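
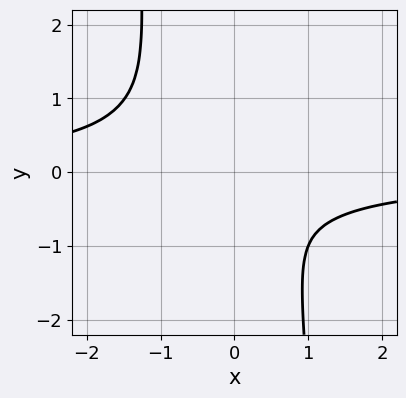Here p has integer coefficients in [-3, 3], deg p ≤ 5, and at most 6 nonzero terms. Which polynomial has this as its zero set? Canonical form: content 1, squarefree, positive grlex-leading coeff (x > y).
3*x^3*y + x^2*y + 3*x^2 + y^2

First, the degree is 4 — no degree-3 curve has this shape.
Finally, matching integer coefficients to the picture gives p.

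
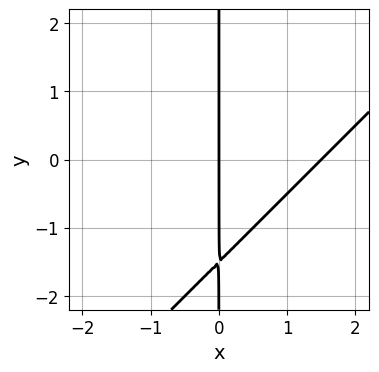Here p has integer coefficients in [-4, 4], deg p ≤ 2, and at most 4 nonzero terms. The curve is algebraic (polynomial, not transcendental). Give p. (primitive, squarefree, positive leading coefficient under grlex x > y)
2*x^2 - 2*x*y - 3*x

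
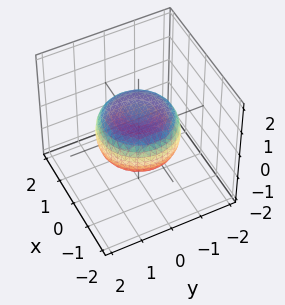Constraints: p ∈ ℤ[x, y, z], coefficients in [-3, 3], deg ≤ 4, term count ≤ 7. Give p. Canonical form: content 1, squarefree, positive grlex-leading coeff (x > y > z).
deg p = 4.
By symmetry, every cross-section ⟂ z is a circle, so x, y appear only via x² + y².
From the visible intercepts: a circular section at z = 0 has radius between 1 and 2.
Together with the visible shape, these determine p as stated.

x^4 + 2*x^2*y^2 + y^4 - x^2 - y^2 + 2*z^2 - 1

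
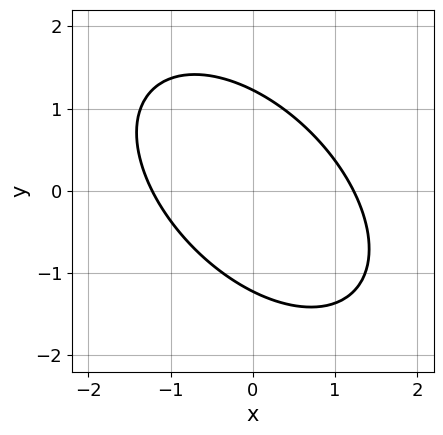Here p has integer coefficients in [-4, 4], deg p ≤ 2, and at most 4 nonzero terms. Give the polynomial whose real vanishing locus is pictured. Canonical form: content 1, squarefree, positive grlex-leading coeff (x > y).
1. Degree: the shape is more complex than any degree-1 curve, so deg p = 2.
2. Solving for integer coefficients yields p as stated.

2*x^2 + 2*x*y + 2*y^2 - 3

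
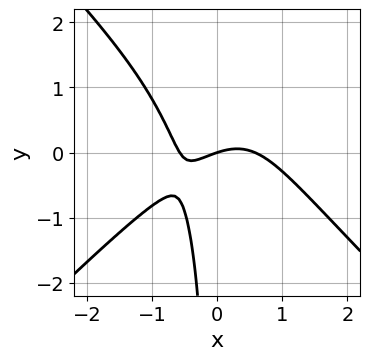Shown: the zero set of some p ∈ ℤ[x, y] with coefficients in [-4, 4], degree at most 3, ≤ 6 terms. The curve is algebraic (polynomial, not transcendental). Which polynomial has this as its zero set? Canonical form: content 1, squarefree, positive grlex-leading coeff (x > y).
3*x^3 - 3*x*y^2 + 3*x*y - x + 3*y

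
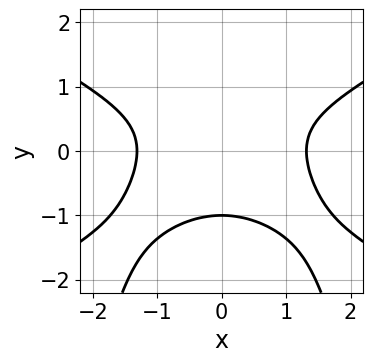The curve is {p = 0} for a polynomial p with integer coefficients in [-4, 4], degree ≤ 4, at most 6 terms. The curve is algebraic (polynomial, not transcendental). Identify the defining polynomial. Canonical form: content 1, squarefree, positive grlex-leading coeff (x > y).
x^4 - 3*x^2*y^2 - 3*y^3 - 3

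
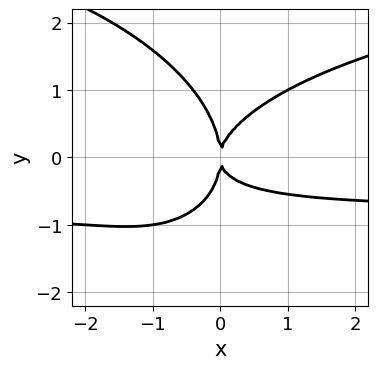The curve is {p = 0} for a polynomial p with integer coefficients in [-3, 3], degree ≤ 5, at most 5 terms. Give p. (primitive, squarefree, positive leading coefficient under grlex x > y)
(a) Degree: the shape is more complex than any degree-3 curve, so deg p = 4.
(b) From the axis intercepts and sections: it crosses the y-axis at the gridline y = 0; it meets the x-axis at x = 0 (among the integer gridlines).
(c) The integer polynomial consistent with all of this is the stated p.

x^2*y^2 + 2*y^4 - 3*x^2*y + 3*x*y^2 - 3*x^2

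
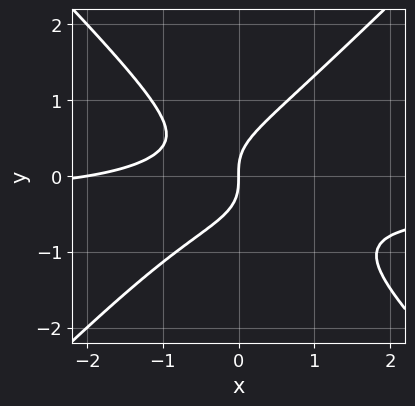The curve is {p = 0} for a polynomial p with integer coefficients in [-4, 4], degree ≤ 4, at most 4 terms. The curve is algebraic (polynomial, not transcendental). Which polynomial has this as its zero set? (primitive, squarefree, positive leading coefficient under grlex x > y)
First, degree: a generic line meets the curve in up to 3 points, so deg p = 3.
Next, observable constraints: one y-axis crossing is at y = 0; the x-axis gridline crossings are at x ∈ {-2, 0}.
Finally, matching integer coefficients to the picture gives p.

3*x^2*y - 3*y^3 + x^2 + 2*x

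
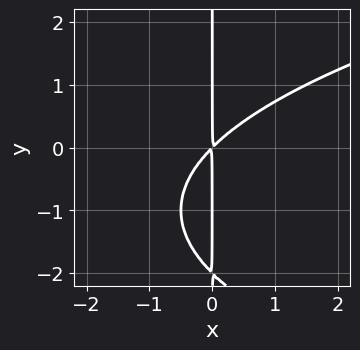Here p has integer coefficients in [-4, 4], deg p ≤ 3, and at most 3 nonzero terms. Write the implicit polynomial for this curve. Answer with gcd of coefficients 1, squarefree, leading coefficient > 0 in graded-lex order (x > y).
x*y^2 - 2*x^2 + 2*x*y

1. deg p = 3. A generic line meets the curve in up to 3 points.
2. Checking where it meets the axes: the visible y-axis segment lies entirely on the curve.
3. Matching integer coefficients to the picture gives p.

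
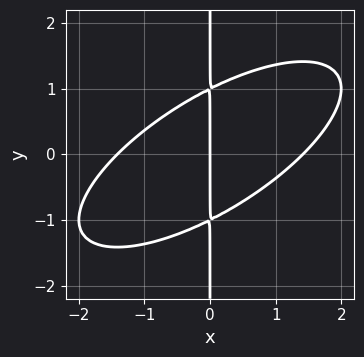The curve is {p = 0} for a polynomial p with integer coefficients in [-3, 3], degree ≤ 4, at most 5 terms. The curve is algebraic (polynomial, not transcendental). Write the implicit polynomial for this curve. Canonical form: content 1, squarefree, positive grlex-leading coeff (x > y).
x^3 - 2*x^2*y + 2*x*y^2 - 2*x

The degree is 3 — no degree-2 curve has this shape.
Reading off the gridlines: the visible y-axis segment lies entirely on the curve; it meets the x-axis at x = 0 (among the integer gridlines).
Together with the visible shape, these determine p as stated.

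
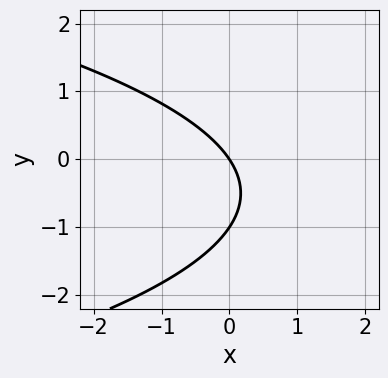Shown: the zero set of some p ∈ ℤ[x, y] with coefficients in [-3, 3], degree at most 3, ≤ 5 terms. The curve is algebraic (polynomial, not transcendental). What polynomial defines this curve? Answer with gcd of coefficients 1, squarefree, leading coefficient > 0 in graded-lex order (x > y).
First, degree: no degree-1 curve has this shape, so deg p = 2.
Next, checking where it meets the axes: it crosses the x-axis at the gridline x = 0; among the integer gridlines, it crosses the y-axis at y ∈ {-1, 0}.
Finally, fitting integer coefficients to these (and the overall shape) gives p.

2*y^2 + 3*x + 2*y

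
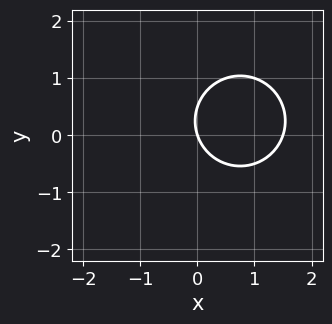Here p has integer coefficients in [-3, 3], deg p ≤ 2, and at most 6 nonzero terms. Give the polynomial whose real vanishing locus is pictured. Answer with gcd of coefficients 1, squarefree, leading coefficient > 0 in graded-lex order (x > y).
Degree: the shape is more complex than any degree-1 curve, so deg p = 2.
From the axis intercepts and sections: it crosses the y-axis at the gridline y = 0; it meets the x-axis at x = 0 (among the integer gridlines).
Together with the visible shape, these determine p as stated.

2*x^2 + 2*y^2 - 3*x - y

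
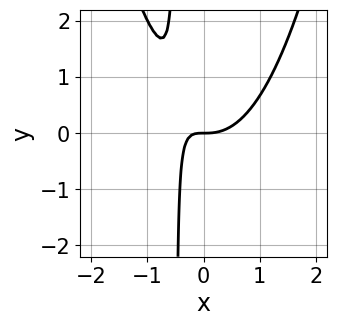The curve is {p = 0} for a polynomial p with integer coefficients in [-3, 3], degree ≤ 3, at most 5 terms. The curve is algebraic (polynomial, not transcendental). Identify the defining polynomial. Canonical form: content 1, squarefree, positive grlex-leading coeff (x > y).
2*x^3 - 2*x*y - y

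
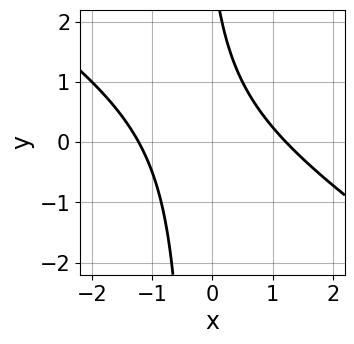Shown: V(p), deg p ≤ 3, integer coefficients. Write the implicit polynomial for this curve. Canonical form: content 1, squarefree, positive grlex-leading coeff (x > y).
2*x^2 + 3*x*y + y - 3

1. The degree is 2 — no degree-1 curve has this shape.
2. Reading off the gridlines: the curve avoids every integer y-axis point in the box.
3. Together with the visible shape, these determine p as stated.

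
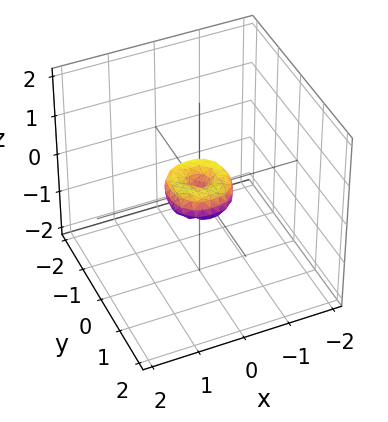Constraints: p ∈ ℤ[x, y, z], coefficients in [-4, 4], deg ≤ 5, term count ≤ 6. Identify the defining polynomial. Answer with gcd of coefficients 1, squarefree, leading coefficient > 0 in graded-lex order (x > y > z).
1. The degree is 4 — no degree-3 surface has this shape.
2. Symmetries: rotational symmetry about the z-axis ⇒ p depends on x, y only through x² + y².
3. Reading off the gridlines: it crosses the y-axis at the gridline y = 0; one x-axis crossing is at x = 0; it crosses the z-axis at the gridline z = 0.
4. Fitting integer coefficients to these (and the overall shape) gives p.

2*x^4 + 4*x^2*y^2 + 2*y^4 - x^2 - y^2 + z^2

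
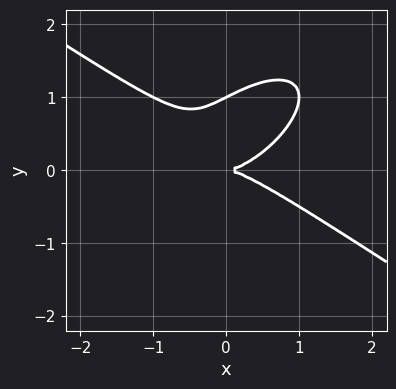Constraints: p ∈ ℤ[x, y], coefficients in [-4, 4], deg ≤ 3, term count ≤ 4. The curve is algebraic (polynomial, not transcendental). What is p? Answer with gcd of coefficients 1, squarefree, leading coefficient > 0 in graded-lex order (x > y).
deg p = 3.
From the visible intercepts: the y-axis gridline crossings are at y ∈ {0, 1}; one x-axis crossing is at x = 0.
The integer polynomial consistent with all of this is the stated p.

x^3 - x*y^2 + 2*y^3 - 2*y^2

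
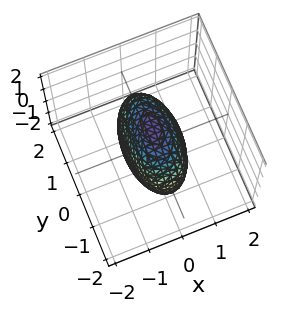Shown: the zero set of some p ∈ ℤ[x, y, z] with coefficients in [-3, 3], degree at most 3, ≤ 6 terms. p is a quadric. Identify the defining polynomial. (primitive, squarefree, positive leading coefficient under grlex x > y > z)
3*x^2 + y^2 + z^2 - 2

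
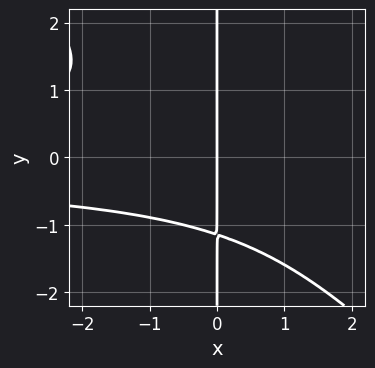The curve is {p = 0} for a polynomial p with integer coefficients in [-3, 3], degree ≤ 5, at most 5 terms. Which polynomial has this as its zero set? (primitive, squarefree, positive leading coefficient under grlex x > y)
(a) deg p = 4. No degree-3 curve has this shape.
(b) Checking where it meets the axes: one x-axis crossing is at x = 0; the visible y-axis segment lies entirely on the curve.
(c) Fitting integer coefficients to these (and the overall shape) gives p.

2*x^2*y^2 + 2*x*y^3 + 3*x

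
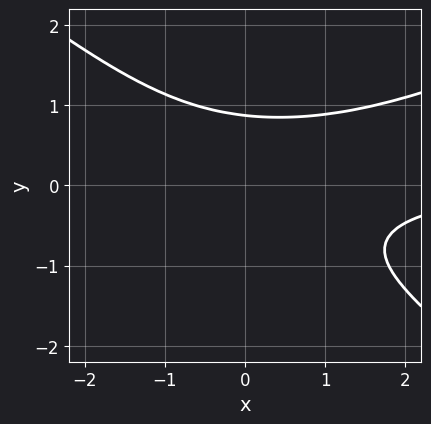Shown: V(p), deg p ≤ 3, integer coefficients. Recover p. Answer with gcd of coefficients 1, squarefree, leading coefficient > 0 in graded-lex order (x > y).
x^2*y - x*y^2 - 3*y^3 + 2

First, the degree is 3 — the shape is more complex than any degree-2 curve.
Then, observable constraints: the curve avoids every integer x-axis point in the box.
Finally, solving for integer coefficients yields p as stated.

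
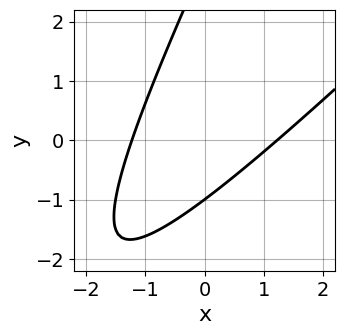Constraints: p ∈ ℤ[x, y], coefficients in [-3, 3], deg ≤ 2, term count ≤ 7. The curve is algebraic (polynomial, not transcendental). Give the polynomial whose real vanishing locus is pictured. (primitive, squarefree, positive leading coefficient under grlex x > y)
2*x^2 - 3*x*y + y^2 - 2*y - 3

1. The degree is 2 — no degree-1 curve has this shape.
2. Against the integer gridlines: one y-axis crossing is at y = -1.
3. These observations pin down the coefficients.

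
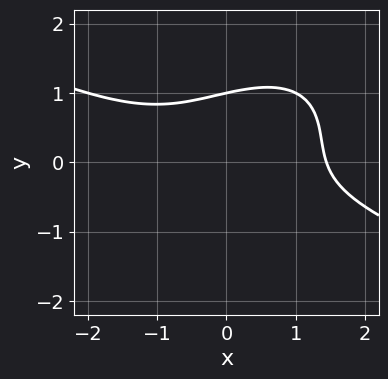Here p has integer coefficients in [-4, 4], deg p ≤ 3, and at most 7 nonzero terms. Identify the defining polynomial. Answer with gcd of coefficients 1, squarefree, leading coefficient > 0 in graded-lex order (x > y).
x^3 + x^2*y - 2*x*y^2 + 3*y^3 - 3

1. Degree: a generic line meets the curve in up to 3 points, so deg p = 3.
2. Observable constraints: it meets the y-axis at y = 1 (among the integer gridlines).
3. These observations pin down the coefficients.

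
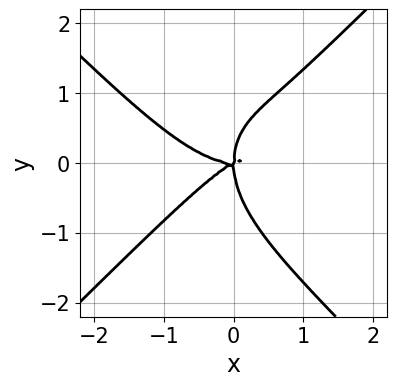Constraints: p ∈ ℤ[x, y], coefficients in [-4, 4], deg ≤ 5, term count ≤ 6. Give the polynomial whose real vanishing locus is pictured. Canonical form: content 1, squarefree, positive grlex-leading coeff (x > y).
x^4 - y^4 - x^2*y + 2*x*y^2

The degree is 4 — the shape is more complex than any degree-3 curve.
Observable constraints: it crosses the x-axis at the gridline x = 0; one y-axis crossing is at y = 0.
Putting this together gives p.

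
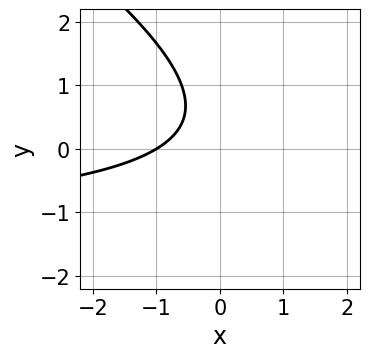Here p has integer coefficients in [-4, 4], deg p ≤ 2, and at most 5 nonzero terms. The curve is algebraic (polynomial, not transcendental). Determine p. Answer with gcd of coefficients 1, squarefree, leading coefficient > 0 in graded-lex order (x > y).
2*x*y + 3*y^2 + 3*x - 3*y + 3

Degree: the shape is more complex than any degree-1 curve, so deg p = 2.
Reading off the gridlines: it meets the x-axis at x = -1 (among the integer gridlines); it misses every integer gridline on the y-axis.
Fitting integer coefficients to these (and the overall shape) gives p.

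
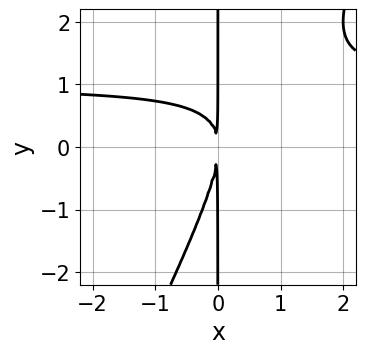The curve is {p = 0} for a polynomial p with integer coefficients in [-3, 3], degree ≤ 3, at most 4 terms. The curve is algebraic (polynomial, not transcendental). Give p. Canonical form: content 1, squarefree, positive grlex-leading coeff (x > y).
2*x^2*y - x*y^2 - 2*x^2

1. deg p = 3.
2. Observable constraints: every point of the y-axis in the box is on the curve.
3. Fitting integer coefficients to these (and the overall shape) gives p.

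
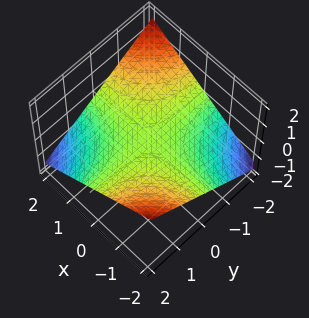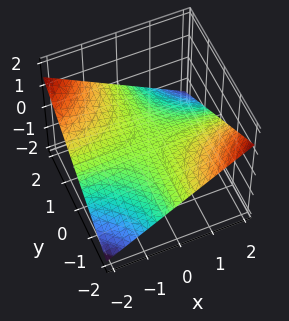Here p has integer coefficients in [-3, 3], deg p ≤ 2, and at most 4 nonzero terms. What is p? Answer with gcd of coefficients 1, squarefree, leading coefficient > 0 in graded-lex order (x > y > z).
x*y + 3*z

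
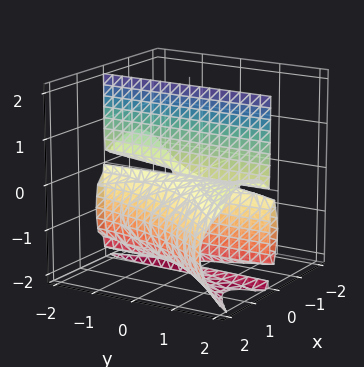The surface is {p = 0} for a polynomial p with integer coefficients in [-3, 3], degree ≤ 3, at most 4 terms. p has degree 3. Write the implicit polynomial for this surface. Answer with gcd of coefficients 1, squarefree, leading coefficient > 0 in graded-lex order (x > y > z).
x^3 - x^2*y + x*z^2 + 2*x*z

First, degree: a generic line meets the surface in up to 3 points, so deg p = 3.
Next, from the axis intercepts and sections: it crosses the x-axis at the gridline x = 0; every point of the z-axis in the box is on the surface; every point of the y-axis in the box is on the surface.
Finally, together with the visible shape, these determine p as stated.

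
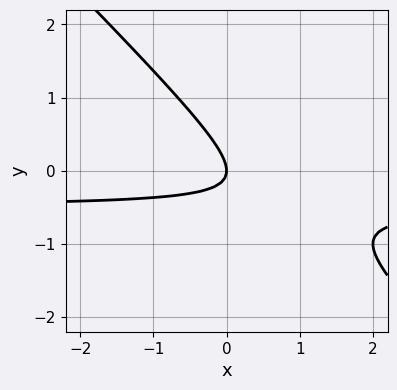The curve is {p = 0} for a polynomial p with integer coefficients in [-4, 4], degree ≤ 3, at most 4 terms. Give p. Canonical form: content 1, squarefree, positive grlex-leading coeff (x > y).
1. deg p = 2. No degree-1 curve has this shape.
2. Checking where it meets the axes: it meets the x-axis at x = 0 (among the integer gridlines); it crosses the y-axis at the gridline y = 0.
3. Matching integer coefficients to the picture gives p.

2*x*y + 2*y^2 + x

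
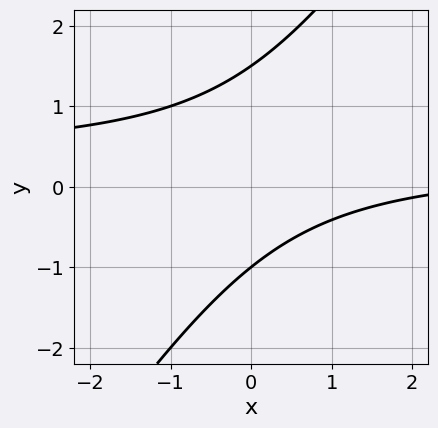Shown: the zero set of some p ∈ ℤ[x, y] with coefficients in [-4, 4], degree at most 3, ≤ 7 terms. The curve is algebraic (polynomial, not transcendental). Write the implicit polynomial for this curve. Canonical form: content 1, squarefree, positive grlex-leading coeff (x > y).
deg p = 2. A generic line meets the curve in up to 2 points.
From the axis intercepts and sections: it crosses the y-axis at the gridline y = -1; no x-intercept at any integer in the box.
Together with the visible shape, these determine p as stated.

3*x*y - 2*y^2 - x + y + 3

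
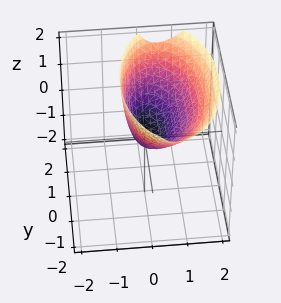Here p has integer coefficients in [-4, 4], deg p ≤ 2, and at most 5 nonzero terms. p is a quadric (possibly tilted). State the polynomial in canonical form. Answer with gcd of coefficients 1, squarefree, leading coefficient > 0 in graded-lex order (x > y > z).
First, degree: a generic line meets the surface in up to 2 points, so deg p = 2.
Then, checking where it meets the axes: it meets the x-axis at x = 0 (among the integer gridlines); it meets the y-axis at y = 0 (among the integer gridlines); it meets the z-axis at z = 0 (among the integer gridlines).
Finally, solving for integer coefficients yields p as stated.

3*x^2 - 2*x*z + y^2 - 2*z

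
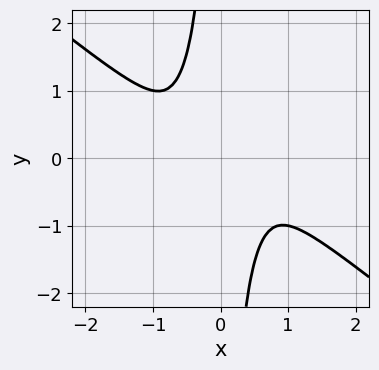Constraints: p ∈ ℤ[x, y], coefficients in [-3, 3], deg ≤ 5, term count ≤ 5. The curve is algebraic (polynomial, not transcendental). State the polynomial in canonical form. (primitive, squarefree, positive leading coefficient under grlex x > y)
First, degree: a generic line meets the curve in up to 4 points, so deg p = 4.
Next, from the visible intercepts: the curve avoids every integer y-axis point in the box; it misses every integer gridline on the x-axis.
Finally, these observations pin down the coefficients.

3*x^4 + 3*x^3*y - x^2*y^2 + 1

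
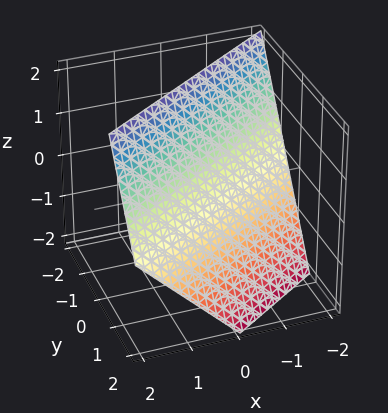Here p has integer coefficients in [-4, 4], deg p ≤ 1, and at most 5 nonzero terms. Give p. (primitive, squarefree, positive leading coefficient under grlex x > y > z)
2*x - 3*y - 2*z + 2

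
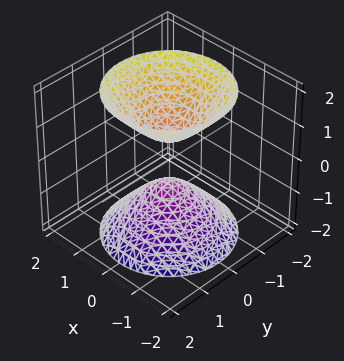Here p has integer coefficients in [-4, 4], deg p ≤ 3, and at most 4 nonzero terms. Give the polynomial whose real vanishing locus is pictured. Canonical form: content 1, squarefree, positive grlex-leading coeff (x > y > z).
3*x^2 + 3*y^2 - 2*z^2 + 1

1. The picture has 2 separate pieces. Treating them together as one polynomial.
2. The degree is 2 — the shape is more complex than any degree-1 surface.
3. By symmetry, the surface is invariant under rotation about z: p = q(x² + y², z).
4. Checking where it meets the axes: the surface avoids every integer x-axis point in the box; a circular section at z = -1 has radius between 0 and 1; the surface avoids every integer y-axis point in the box.
5. Fitting integer coefficients to these (and the overall shape) gives p.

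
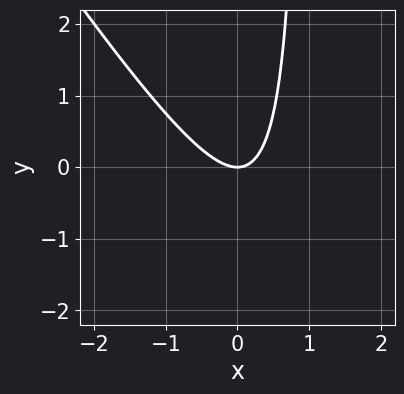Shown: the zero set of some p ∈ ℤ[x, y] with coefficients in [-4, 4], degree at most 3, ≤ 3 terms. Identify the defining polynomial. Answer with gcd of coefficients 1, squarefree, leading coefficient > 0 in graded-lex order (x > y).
3*x^2 + 2*x*y - 2*y

1. The degree is 2 — the shape is more complex than any degree-1 curve.
2. From the axis intercepts and sections: it meets the x-axis at x = 0 (among the integer gridlines); it crosses the y-axis at the gridline y = 0.
3. Fitting integer coefficients to these (and the overall shape) gives p.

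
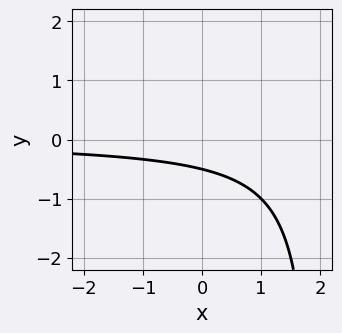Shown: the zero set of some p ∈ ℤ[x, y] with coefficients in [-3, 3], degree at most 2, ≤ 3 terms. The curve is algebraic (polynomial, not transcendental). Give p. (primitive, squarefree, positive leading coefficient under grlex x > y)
1. The degree is 2 — no degree-1 curve has this shape.
2. From the visible intercepts: it misses every integer gridline on the x-axis.
3. Fitting integer coefficients to these (and the overall shape) gives p.

x*y - 2*y - 1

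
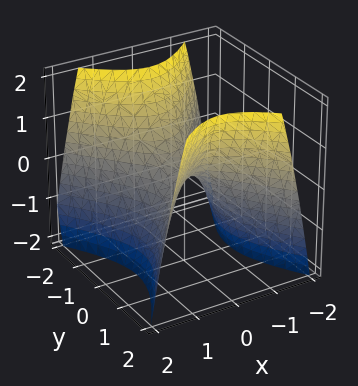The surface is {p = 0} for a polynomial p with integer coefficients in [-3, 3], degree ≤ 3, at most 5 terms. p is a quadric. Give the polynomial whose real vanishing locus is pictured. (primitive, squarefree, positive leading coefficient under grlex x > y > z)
3*x^2 - 2*y^2 + 2*z

(a) The degree is 2 — a saddle surface; a quadric.
(b) Symmetries: the y ↦ −y reflection is a symmetry, so y appears only in even powers; mirror symmetry x ↦ −x ⇒ only even powers of x.
(c) Observable constraints: it crosses the y-axis at the gridline y = 0; one z-axis crossing is at z = 0.
(d) Putting this together gives p.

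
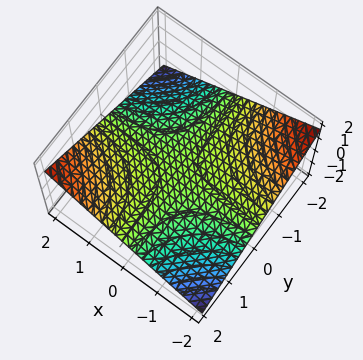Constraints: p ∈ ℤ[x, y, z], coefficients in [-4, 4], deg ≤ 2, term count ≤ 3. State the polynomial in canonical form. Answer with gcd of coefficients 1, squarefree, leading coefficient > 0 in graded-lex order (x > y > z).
x*y - 3*z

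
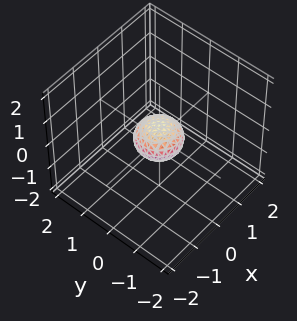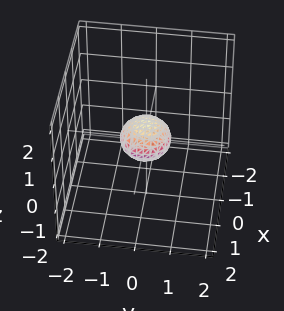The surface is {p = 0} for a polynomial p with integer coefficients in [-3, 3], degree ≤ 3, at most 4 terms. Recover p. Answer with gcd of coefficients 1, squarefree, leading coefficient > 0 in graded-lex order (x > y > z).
2*x^2 + 2*y^2 + 3*z^2 - 1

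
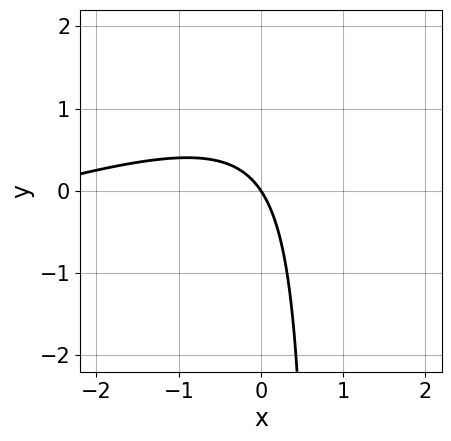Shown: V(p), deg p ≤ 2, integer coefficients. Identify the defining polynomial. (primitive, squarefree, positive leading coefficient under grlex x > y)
1. deg p = 2. No degree-1 curve has this shape.
2. From the visible intercepts: one x-axis crossing is at x = 0; one y-axis crossing is at y = 0.
3. Together with the visible shape, these determine p as stated.

x^2 - 3*x*y + 3*x + 2*y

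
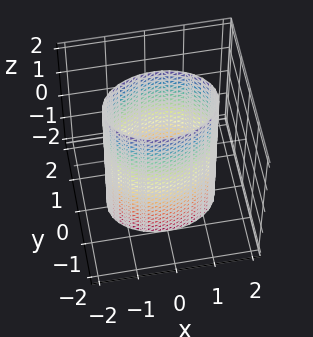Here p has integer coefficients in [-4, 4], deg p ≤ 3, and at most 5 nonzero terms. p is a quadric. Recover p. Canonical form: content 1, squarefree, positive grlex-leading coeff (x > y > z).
The degree is 2 — constant cross-section along one axis; a quadric.
Symmetries: it's symmetric under z → −z, forcing even powers of z; the x ↦ −x reflection is a symmetry, so x appears only in even powers; mirror symmetry y ↦ −y ⇒ only even powers of y.
From the axis intercepts and sections: among the integer gridlines, it crosses the y-axis at y ∈ {-1, 1}; no z-intercept at any integer in the box.
Solving for integer coefficients yields p as stated.

x^2 + 2*y^2 - 2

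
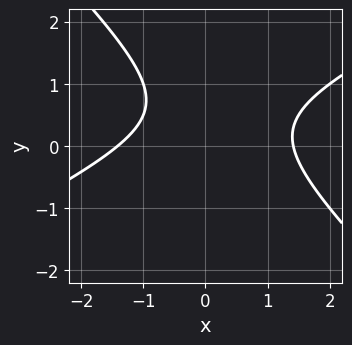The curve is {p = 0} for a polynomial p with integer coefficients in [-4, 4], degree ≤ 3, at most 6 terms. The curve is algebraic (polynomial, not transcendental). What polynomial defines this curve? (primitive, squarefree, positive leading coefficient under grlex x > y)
x^2 - x*y - 2*y^2 + 2*y - 2

First, degree: a generic line meets the curve in up to 2 points, so deg p = 2.
Then, from the axis intercepts and sections: it misses every integer gridline on the y-axis.
Finally, fitting integer coefficients to these (and the overall shape) gives p.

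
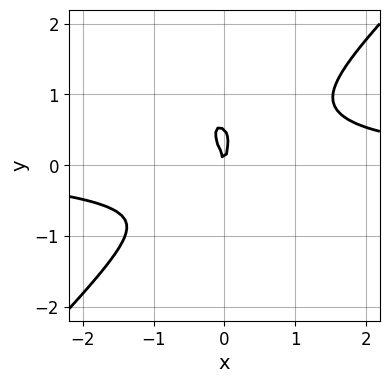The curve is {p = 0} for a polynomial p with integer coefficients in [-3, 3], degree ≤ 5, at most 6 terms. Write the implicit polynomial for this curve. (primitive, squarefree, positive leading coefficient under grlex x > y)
2*x^3*y - 2*y^4 - x*y^2 + y^3 - 2*x^2

First, deg p = 4. The shape is more complex than any degree-3 curve.
Then, observable constraints: one x-axis crossing is at x = 0; it meets the y-axis at y = 0 (among the integer gridlines).
Finally, putting this together gives p.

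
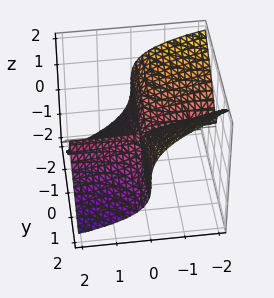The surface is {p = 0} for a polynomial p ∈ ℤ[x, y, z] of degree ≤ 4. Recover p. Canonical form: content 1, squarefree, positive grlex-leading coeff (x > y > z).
2*x*y^2 + x*y*z + 2*z^3

First, the degree is 3 — the shape is more complex than any degree-2 surface.
Then, from the axis intercepts and sections: it meets the z-axis at z = 0 (among the integer gridlines); every point of the y-axis in the box is on the surface.
Finally, putting this together gives p. Check: (-2, 0, 0) on the x-axis lies on the surface, and p(-2, 0, 0) = 0. ✓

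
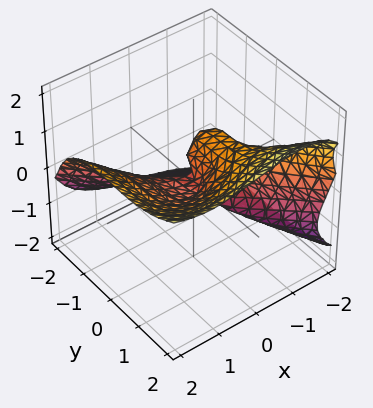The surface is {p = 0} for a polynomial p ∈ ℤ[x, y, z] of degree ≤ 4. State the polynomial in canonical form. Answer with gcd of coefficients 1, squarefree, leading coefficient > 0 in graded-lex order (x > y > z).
x^3 + y^3 - 3*z^3 - 3*x*z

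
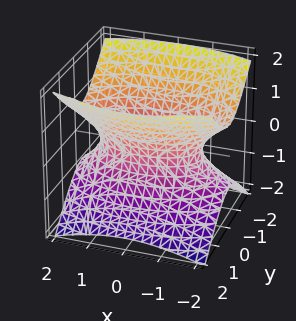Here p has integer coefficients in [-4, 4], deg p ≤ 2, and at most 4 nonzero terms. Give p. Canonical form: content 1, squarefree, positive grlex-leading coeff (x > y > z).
x^2 + 3*y^2 - 3*z^2 - 2

deg p = 2.
Symmetries: it's symmetric under z → −z, forcing even powers of z; it's symmetric under x → −x, forcing even powers of x; it's symmetric under y → −y, forcing even powers of y.
From the axis intercepts and sections: the surface avoids every integer z-axis point in the box.
Fitting integer coefficients to these (and the overall shape) gives p.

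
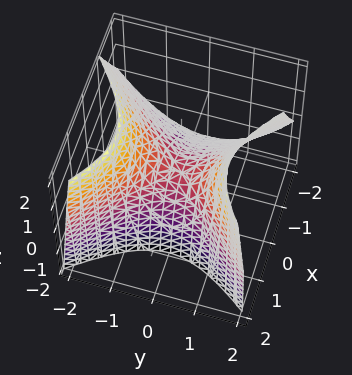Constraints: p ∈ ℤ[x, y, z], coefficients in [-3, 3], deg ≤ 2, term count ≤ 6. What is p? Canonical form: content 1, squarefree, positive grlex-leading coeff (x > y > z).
3*x^2 - 2*x*z - 3*y^2 + 3*z

Degree: the shape is more complex than any degree-1 surface, so deg p = 2.
From the visible intercepts: it crosses the y-axis at the gridline y = 0; it crosses the x-axis at the gridline x = 0.
Fitting integer coefficients to these (and the overall shape) gives p.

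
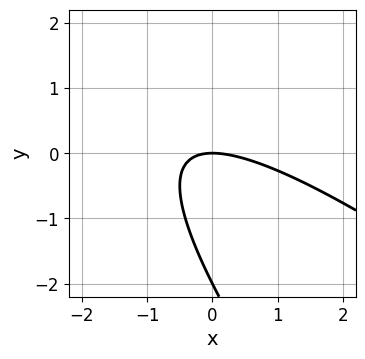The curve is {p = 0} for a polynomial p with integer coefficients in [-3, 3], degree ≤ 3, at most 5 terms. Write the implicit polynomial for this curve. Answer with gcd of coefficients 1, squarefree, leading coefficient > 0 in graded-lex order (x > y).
deg p = 2. No degree-1 curve has this shape.
Observable constraints: one x-axis crossing is at x = 0; the y-axis gridline crossings are at y ∈ {-2, 0}.
The integer polynomial consistent with all of this is the stated p.

x^2 + 2*x*y + y^2 + 2*y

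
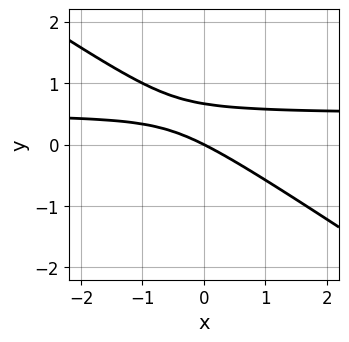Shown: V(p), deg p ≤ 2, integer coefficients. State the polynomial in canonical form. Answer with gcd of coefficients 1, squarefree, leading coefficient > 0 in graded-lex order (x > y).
2*x*y + 3*y^2 - x - 2*y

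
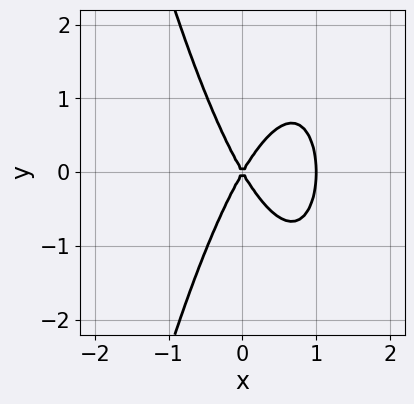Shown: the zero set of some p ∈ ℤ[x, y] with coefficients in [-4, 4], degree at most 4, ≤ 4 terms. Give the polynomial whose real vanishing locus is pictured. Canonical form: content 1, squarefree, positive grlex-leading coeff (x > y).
3*x^3 - 3*x^2 + y^2

(a) deg p = 3. A generic line meets the curve in up to 3 points.
(b) Symmetries: mirror symmetry y ↦ −y ⇒ only even powers of y.
(c) Observable constraints: it meets the y-axis at y = 0 (among the integer gridlines); among the integer gridlines, it crosses the x-axis at x ∈ {0, 1}.
(d) Putting this together gives p.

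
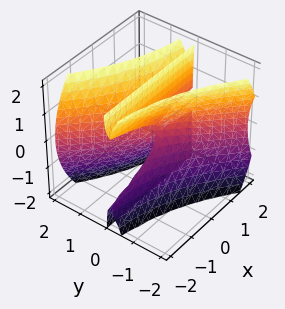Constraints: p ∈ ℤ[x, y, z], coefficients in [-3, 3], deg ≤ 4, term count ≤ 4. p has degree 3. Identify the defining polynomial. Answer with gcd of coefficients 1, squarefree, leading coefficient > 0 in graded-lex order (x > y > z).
First, deg p = 3. The shape is more complex than any degree-2 surface.
Next, against the integer gridlines: the visible x-axis segment lies entirely on the surface; one y-axis crossing is at y = 0.
Finally, solving for integer coefficients yields p as stated. Check: (0, 0, 2) on the z-axis lies on the surface, and p(0, 0, 2) = 0. ✓

3*x*y^2 + 3*y^3 - y*z^2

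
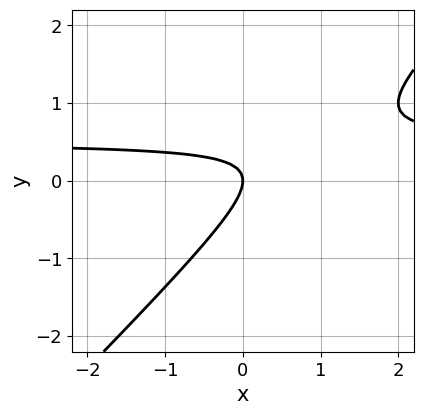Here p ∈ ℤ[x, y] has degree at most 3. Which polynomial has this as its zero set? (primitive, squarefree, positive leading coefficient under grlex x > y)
2*x*y - 2*y^2 - x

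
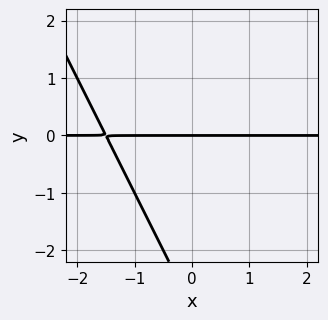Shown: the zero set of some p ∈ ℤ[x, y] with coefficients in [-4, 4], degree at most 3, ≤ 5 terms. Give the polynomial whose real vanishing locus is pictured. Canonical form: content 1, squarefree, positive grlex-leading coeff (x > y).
1. deg p = 2. The shape is more complex than any degree-1 curve.
2. From the axis intercepts and sections: one y-axis crossing is at y = 0; the visible x-axis segment lies entirely on the curve.
3. Together with the visible shape, these determine p as stated.

2*x*y + y^2 + 3*y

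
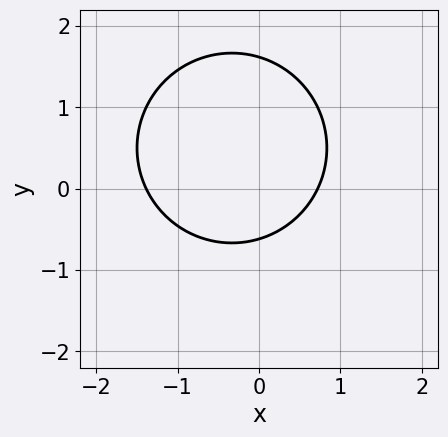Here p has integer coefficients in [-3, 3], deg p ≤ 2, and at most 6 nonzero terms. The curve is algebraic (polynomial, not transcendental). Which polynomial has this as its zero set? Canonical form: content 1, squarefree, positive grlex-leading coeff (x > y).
3*x^2 + 3*y^2 + 2*x - 3*y - 3

First, degree: the shape is more complex than any degree-1 curve, so deg p = 2.
Finally, the integer polynomial consistent with all of this is the stated p.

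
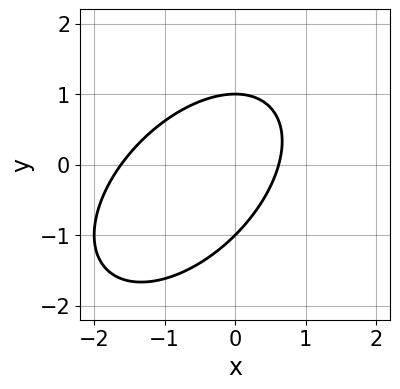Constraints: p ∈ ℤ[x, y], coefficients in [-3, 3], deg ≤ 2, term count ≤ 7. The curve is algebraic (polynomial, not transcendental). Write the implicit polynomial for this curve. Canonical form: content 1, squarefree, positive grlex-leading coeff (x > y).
x^2 - x*y + y^2 + x - 1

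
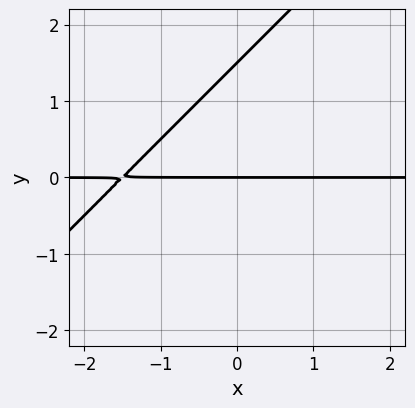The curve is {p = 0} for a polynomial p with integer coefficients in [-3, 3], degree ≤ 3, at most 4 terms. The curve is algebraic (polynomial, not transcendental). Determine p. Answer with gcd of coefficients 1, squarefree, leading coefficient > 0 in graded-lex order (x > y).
2*x*y - 2*y^2 + 3*y

1. deg p = 2. The shape is more complex than any degree-1 curve.
2. From the axis intercepts and sections: the visible x-axis segment lies entirely on the curve; one y-axis crossing is at y = 0.
3. Together with the visible shape, these determine p as stated.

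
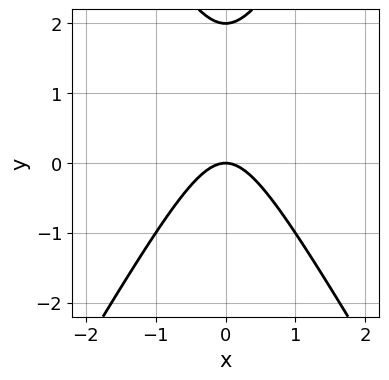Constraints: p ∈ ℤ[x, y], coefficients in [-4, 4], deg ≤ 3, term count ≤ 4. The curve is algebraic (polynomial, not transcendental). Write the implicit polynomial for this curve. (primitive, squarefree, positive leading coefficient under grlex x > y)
3*x^2 - y^2 + 2*y

(a) Degree: the shape is more complex than any degree-1 curve, so deg p = 2.
(b) Symmetries: the x ↦ −x reflection is a symmetry, so x appears only in even powers.
(c) From the axis intercepts and sections: it meets the x-axis at x = 0 (among the integer gridlines); the y-axis gridline crossings are at y ∈ {0, 2}.
(d) Together with the visible shape, these determine p as stated.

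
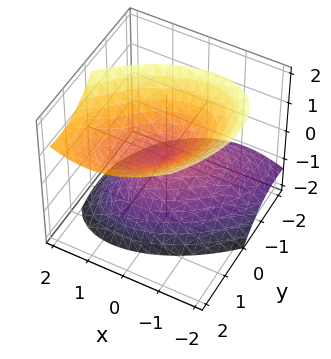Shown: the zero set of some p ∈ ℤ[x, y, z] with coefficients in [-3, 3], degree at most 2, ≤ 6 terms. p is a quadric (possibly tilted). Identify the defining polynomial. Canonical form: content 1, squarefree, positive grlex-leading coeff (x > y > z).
x^2 - x*y + y^2 - y*z - z^2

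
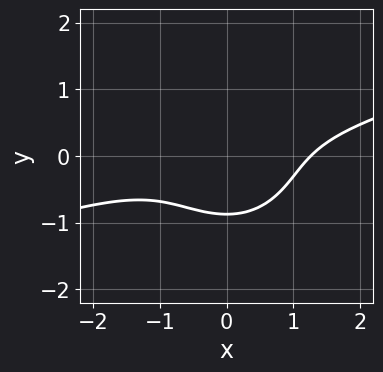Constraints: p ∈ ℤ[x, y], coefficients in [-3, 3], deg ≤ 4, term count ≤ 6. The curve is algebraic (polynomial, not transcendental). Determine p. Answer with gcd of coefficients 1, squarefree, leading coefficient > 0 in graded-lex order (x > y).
x^3 - 3*x^2*y - 3*y^3 - 2

1. Degree: no degree-2 curve has this shape, so deg p = 3.
2. Solving for integer coefficients yields p as stated.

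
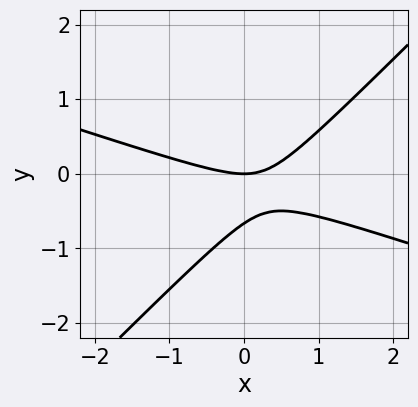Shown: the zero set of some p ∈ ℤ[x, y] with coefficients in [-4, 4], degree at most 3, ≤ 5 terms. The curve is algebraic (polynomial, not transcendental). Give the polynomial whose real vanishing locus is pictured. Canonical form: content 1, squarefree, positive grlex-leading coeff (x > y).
1. deg p = 2. A generic line meets the curve in up to 2 points.
2. From the visible intercepts: it crosses the x-axis at the gridline x = 0; one y-axis crossing is at y = 0.
3. These observations pin down the coefficients.

x^2 + 2*x*y - 3*y^2 - 2*y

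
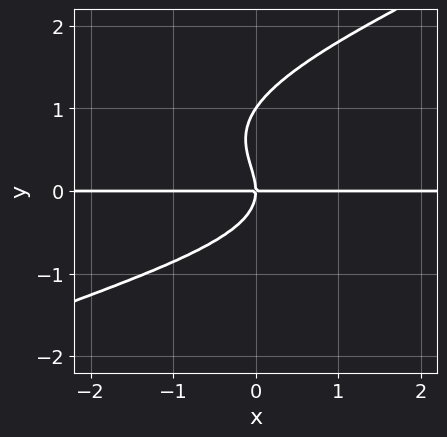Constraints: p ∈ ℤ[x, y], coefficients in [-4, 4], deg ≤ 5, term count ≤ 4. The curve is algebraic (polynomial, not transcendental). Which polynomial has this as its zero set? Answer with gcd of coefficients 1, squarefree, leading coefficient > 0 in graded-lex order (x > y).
x*y^3 - 2*y^4 + 2*y^3 + 2*x*y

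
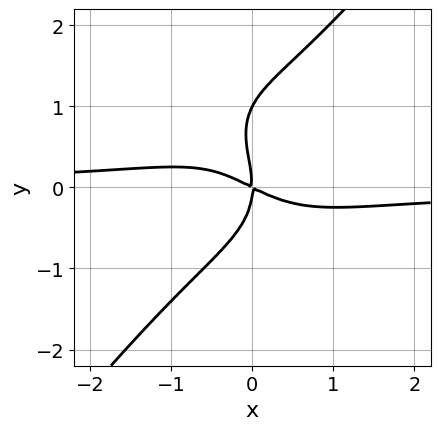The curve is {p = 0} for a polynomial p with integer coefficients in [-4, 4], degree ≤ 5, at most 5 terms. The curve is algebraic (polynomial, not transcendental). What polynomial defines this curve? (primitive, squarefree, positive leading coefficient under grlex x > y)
2*x^3*y - y^4 + y^3 + x^2 + 2*x*y

(a) The degree is 4 — no degree-3 curve has this shape.
(b) From the axis intercepts and sections: one x-axis crossing is at x = 0; the y-axis gridline crossings are at y ∈ {0, 1}.
(c) Solving for integer coefficients yields p as stated.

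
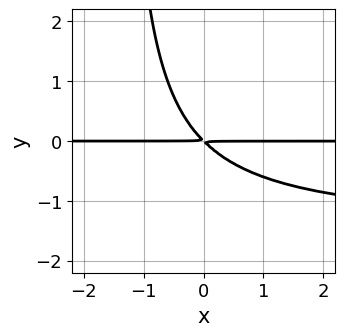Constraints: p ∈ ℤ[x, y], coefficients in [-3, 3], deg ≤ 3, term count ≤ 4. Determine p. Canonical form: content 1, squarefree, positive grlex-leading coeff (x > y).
2*x*y^2 + 3*x*y + 3*y^2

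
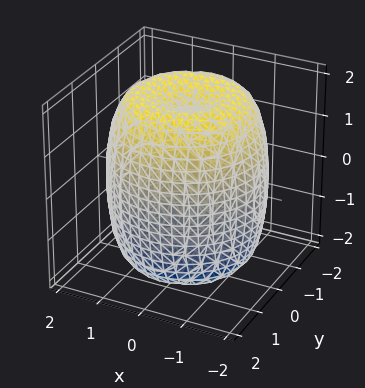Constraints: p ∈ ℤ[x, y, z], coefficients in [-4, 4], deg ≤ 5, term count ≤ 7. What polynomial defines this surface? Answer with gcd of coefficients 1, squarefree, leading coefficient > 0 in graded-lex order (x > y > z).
x^4 + 2*x^2*y^2 + y^4 - 2*x^2 - 2*y^2 + z^2 - 3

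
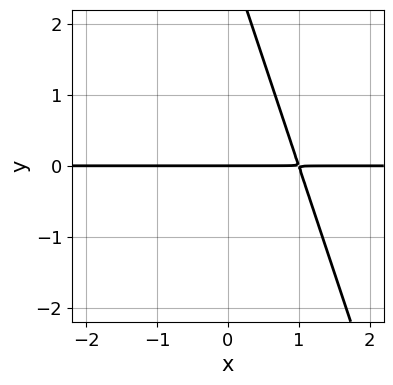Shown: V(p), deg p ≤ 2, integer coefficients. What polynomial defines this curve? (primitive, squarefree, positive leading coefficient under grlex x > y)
3*x*y + y^2 - 3*y

Degree: a generic line meets the curve in up to 2 points, so deg p = 2.
Observable constraints: one y-axis crossing is at y = 0; every point of the x-axis in the box is on the curve.
Matching integer coefficients to the picture gives p.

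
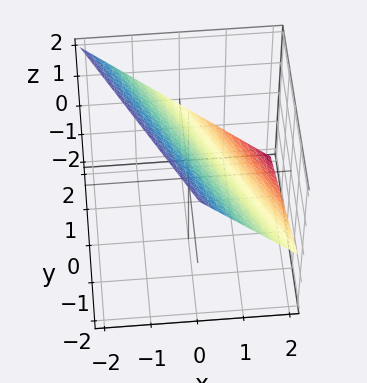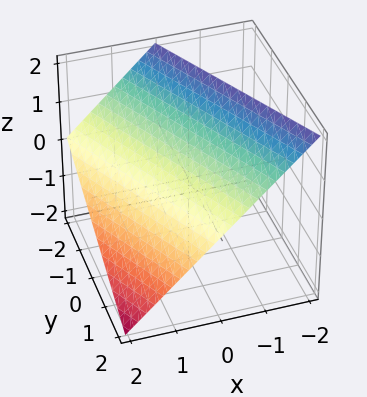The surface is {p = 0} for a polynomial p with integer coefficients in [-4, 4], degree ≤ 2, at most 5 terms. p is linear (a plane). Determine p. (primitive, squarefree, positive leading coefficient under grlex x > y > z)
The degree is 1 — every cross-section is a straight line — this is a plane.
Checking where it meets the axes: one x-axis crossing is at x = 1; it crosses the z-axis at the gridline z = 1; one y-axis crossing is at y = 2.
These observations pin down the coefficients.

2*x + y + 2*z - 2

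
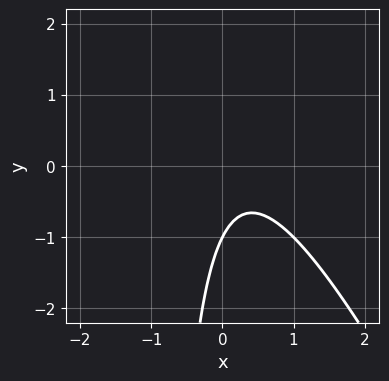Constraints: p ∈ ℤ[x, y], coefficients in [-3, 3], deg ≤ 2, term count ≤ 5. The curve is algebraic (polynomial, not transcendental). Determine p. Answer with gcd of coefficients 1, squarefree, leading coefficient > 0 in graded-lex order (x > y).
2*x^2 + x*y - x + y + 1

First, degree: a generic line meets the curve in up to 2 points, so deg p = 2.
Then, checking where it meets the axes: the curve avoids every integer x-axis point in the box; it crosses the y-axis at the gridline y = -1.
Finally, these observations pin down the coefficients.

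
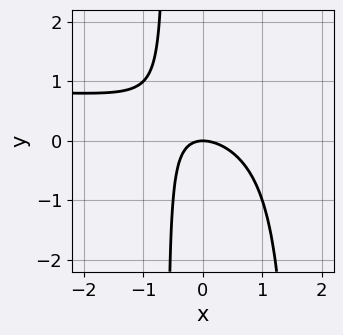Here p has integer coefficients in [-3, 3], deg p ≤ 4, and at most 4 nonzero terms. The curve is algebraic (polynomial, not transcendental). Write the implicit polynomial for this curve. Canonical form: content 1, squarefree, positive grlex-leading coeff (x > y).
x^2*y - x^2 - x*y - y

(a) The degree is 3 — a generic line meets the curve in up to 3 points.
(b) Against the integer gridlines: it crosses the x-axis at the gridline x = 0; it crosses the y-axis at the gridline y = 0.
(c) Fitting integer coefficients to these (and the overall shape) gives p.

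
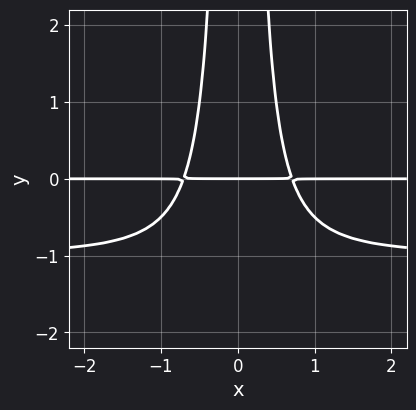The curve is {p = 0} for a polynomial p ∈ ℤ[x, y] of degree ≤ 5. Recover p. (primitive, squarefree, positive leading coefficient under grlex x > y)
2*x^2*y^2 + 2*x^2*y - y

1. deg p = 4.
2. Symmetries: mirror symmetry x ↦ −x ⇒ only even powers of x.
3. Checking where it meets the axes: it meets the y-axis at y = 0 (among the integer gridlines); the visible x-axis segment lies entirely on the curve.
4. The integer polynomial consistent with all of this is the stated p.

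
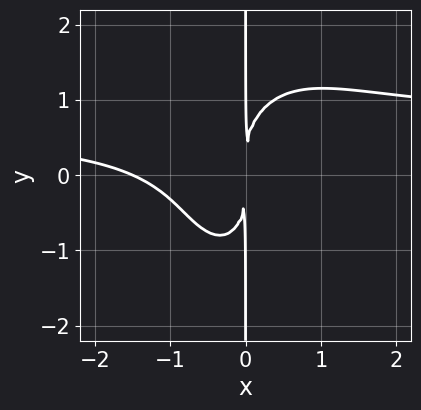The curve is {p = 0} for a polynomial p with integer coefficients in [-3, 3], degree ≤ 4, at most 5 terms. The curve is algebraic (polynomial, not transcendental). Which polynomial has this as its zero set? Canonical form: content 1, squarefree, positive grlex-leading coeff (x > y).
(a) Degree: the shape is more complex than any degree-3 curve, so deg p = 4.
(b) Checking where it meets the axes: every point of the y-axis in the box is on the curve.
(c) These observations pin down the coefficients.

3*x^3*y + x*y^3 - 2*x^3 - 3*x^2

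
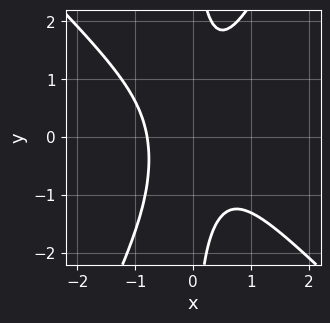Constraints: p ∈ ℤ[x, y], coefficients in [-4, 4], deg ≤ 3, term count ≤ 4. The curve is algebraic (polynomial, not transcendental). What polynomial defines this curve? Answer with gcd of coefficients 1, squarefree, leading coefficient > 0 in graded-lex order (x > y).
1. deg p = 3. The shape is more complex than any degree-2 curve.
2. From the axis intercepts and sections: no y-intercept at any integer in the box.
3. Fitting integer coefficients to these (and the overall shape) gives p.

2*x^3 + x^2*y - x*y^2 + 1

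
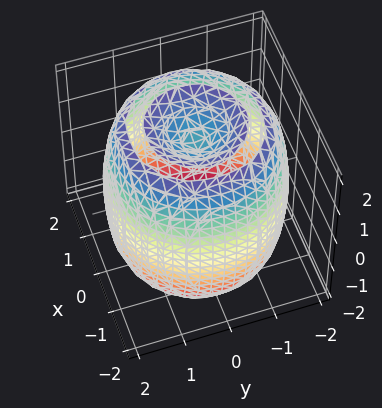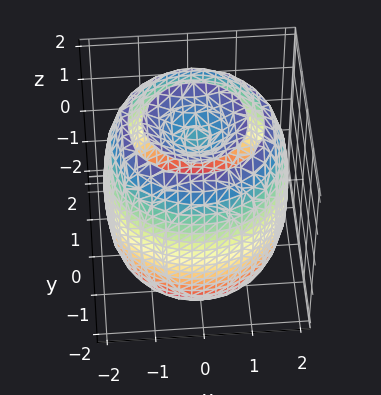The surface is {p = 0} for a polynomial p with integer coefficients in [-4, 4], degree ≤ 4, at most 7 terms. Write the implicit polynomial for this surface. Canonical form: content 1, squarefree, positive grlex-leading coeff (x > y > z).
x^4 + 2*x^2*y^2 + y^4 - 3*x^2 - 3*y^2 + z^2 - 2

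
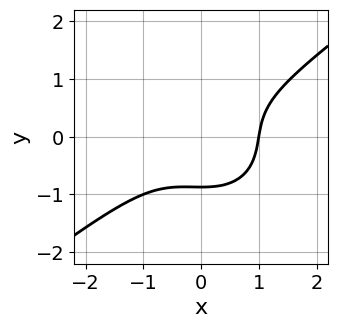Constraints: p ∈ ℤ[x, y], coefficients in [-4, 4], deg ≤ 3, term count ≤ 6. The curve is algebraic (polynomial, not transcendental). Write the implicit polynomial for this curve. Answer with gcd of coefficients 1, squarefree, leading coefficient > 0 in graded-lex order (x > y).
First, the degree is 3 — a generic line meets the curve in up to 3 points.
Next, reading off the gridlines: it crosses the x-axis at the gridline x = 1.
Finally, the integer polynomial consistent with all of this is the stated p.

2*x^3 - x^2*y - 3*y^3 - 2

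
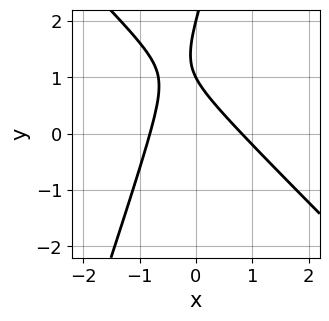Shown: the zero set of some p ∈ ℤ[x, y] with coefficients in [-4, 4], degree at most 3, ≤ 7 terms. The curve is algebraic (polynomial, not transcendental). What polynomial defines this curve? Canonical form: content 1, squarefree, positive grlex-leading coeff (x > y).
First, degree: no degree-1 curve has this shape, so deg p = 2.
Then, observable constraints: the y-axis gridline crossings are at y ∈ {1, 2}.
Finally, solving for integer coefficients yields p as stated.

3*x^2 + 2*x*y - y^2 + 3*y - 2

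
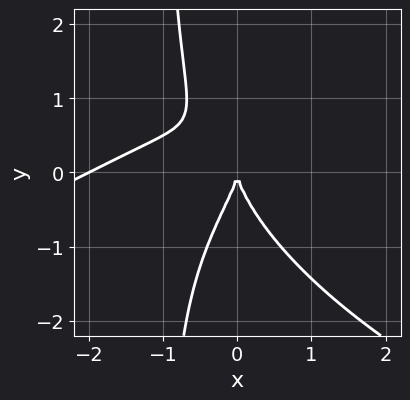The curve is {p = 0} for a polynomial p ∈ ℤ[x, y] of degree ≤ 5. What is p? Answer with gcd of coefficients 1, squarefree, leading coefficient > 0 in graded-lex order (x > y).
x*y^3 + x^3 - 2*x^2*y + y^3 + 2*x^2

Degree: a generic line meets the curve in up to 4 points, so deg p = 4.
From the axis intercepts and sections: the x-axis gridline crossings are at x ∈ {-2, 0}; it meets the y-axis at y = 0 (among the integer gridlines).
Together with the visible shape, these determine p as stated.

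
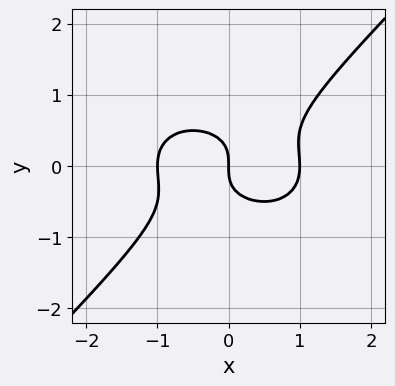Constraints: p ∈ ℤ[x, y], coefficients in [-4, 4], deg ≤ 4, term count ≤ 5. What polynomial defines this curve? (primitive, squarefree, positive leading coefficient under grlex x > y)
x^3 + x*y^2 - 2*y^3 - x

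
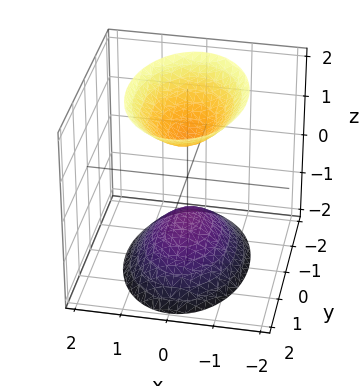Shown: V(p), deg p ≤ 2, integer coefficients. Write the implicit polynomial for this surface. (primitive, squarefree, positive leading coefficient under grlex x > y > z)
2*x^2 + y^2 - z^2 + 1

The picture has 2 separate pieces. Treating them together as one polynomial.
Degree: two separate bowl-shaped sheets opening away from each other; a quadric, so deg p = 2.
Symmetries: the z ↦ −z reflection is a symmetry, so z appears only in even powers; the y ↦ −y reflection is a symmetry, so y appears only in even powers; mirror symmetry x ↦ −x ⇒ only even powers of x.
Against the integer gridlines: among the integer gridlines, it crosses the z-axis at z ∈ {-1, 1}; no x-intercept at any integer in the box; the surface avoids every integer y-axis point in the box.
Assembling these constraints gives the stated polynomial.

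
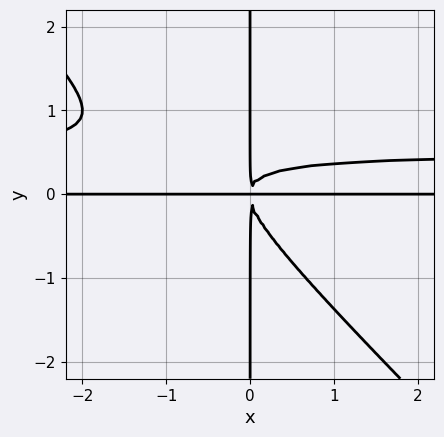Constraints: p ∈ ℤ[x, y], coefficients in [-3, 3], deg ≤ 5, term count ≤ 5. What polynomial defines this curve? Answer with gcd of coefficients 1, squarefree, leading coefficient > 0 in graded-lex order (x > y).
2*x^2*y^2 + 2*x*y^3 - x^2*y

(a) The degree is 4 — a generic line meets the curve in up to 4 points.
(b) Against the integer gridlines: the visible x-axis segment lies entirely on the curve; the visible y-axis segment lies entirely on the curve.
(c) Matching integer coefficients to the picture gives p.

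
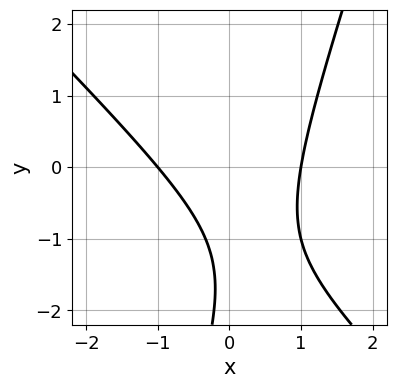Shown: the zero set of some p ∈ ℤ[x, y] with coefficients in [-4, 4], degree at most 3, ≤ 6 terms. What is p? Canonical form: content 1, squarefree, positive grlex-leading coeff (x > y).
3*x^2 + 2*x*y - y^2 - 3*y - 3

(a) deg p = 2.
(b) From the axis intercepts and sections: no y-intercept at any integer in the box; the x-axis gridline crossings are at x ∈ {-1, 1}.
(c) Together with the visible shape, these determine p as stated.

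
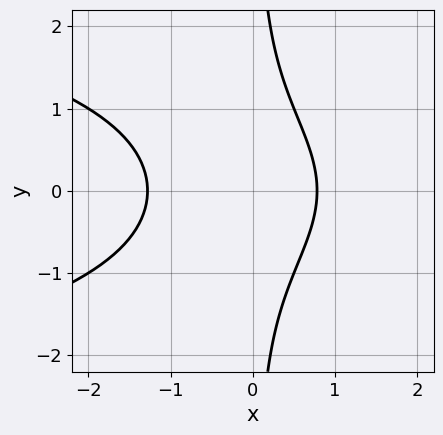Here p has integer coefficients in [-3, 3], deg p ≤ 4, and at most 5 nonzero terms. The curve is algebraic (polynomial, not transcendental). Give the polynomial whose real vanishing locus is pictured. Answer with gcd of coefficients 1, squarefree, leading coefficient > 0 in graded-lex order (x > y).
2*x*y^2 + 2*x^2 + x - 2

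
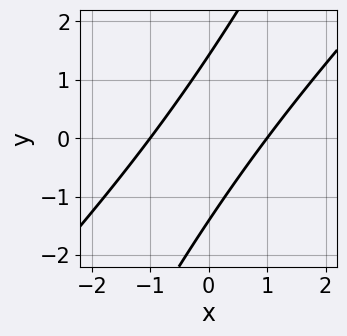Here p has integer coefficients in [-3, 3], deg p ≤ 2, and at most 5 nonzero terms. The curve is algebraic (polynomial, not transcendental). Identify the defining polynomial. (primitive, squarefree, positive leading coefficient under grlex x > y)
1. The degree is 2 — a generic line meets the curve in up to 2 points.
2. Observable constraints: the x-axis gridline crossings are at x ∈ {-1, 1}.
3. Matching integer coefficients to the picture gives p.

2*x^2 - 3*x*y + y^2 - 2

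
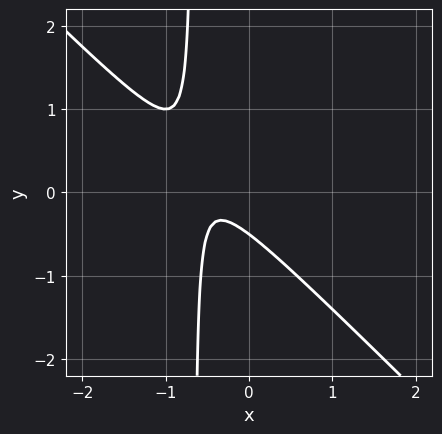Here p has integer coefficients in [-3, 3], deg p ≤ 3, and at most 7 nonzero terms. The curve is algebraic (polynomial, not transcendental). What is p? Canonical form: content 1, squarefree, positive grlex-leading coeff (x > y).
1. deg p = 2. A generic line meets the curve in up to 2 points.
2. Observable constraints: no x-intercept at any integer in the box.
3. These observations pin down the coefficients.

3*x^2 + 3*x*y + 3*x + 2*y + 1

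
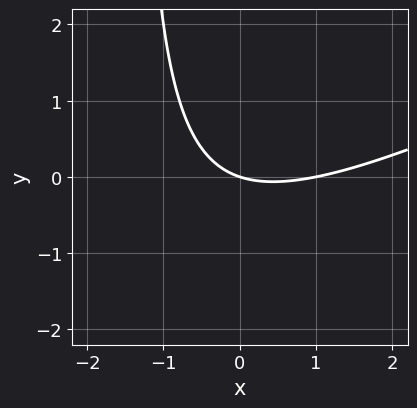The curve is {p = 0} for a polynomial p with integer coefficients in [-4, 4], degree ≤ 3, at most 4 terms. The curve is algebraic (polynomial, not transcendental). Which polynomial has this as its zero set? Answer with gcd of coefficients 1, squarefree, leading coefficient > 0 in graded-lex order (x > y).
x^2 - 2*x*y - x - 3*y

(a) Degree: no degree-1 curve has this shape, so deg p = 2.
(b) Against the integer gridlines: the x-axis gridline crossings are at x ∈ {0, 1}; it crosses the y-axis at the gridline y = 0.
(c) Fitting integer coefficients to these (and the overall shape) gives p.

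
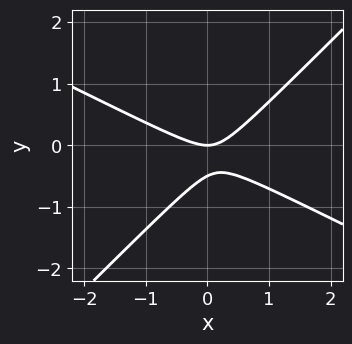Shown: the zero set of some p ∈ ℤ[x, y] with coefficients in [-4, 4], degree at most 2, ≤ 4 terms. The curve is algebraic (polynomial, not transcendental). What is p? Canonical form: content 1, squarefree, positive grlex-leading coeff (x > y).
x^2 + x*y - 2*y^2 - y

The degree is 2 — no degree-1 curve has this shape.
Observable constraints: one y-axis crossing is at y = 0; one x-axis crossing is at x = 0.
Assembling these constraints gives the stated polynomial.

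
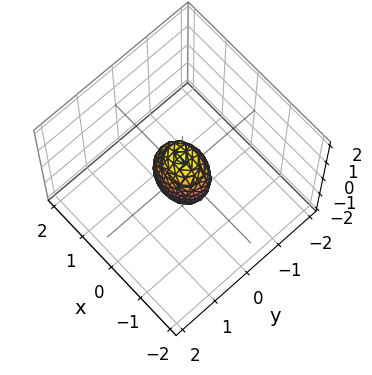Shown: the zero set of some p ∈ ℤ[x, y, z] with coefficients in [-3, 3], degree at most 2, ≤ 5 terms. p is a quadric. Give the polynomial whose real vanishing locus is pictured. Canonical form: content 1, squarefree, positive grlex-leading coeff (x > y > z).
1. Degree: a closed, bounded, convex surface; a quadric, so deg p = 2.
2. Symmetries: mirror symmetry z ↦ −z ⇒ only even powers of z; mirror symmetry x ↦ −x ⇒ only even powers of x; the y ↦ −y reflection is a symmetry, so y appears only in even powers.
3. Reading off the gridlines: the z-axis gridline crossings are at z ∈ {-1, 1}.
4. Assembling these constraints gives the stated polynomial.

2*x^2 + 3*y^2 + z^2 - 1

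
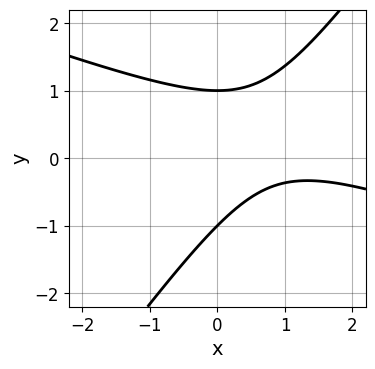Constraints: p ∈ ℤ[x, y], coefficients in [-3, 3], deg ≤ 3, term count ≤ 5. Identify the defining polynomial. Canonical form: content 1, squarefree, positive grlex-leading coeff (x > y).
1. Degree: a generic line meets the curve in up to 2 points, so deg p = 2.
2. Observable constraints: it misses every integer gridline on the x-axis; the y-axis gridline crossings are at y ∈ {-1, 1}.
3. The integer polynomial consistent with all of this is the stated p.

x^2 + 2*x*y - 2*y^2 - 2*x + 2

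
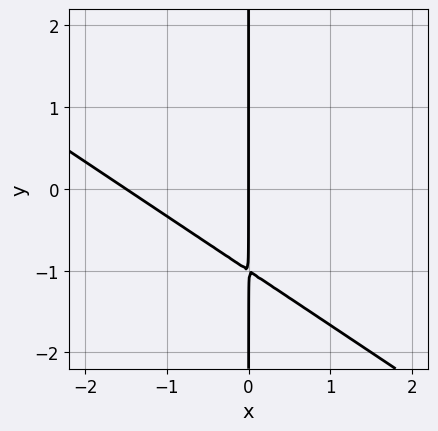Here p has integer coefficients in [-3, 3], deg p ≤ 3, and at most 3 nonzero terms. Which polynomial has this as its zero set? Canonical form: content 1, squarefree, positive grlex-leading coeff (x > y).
Degree: no degree-1 curve has this shape, so deg p = 2.
Against the integer gridlines: the visible y-axis segment lies entirely on the curve; one x-axis crossing is at x = 0.
Together with the visible shape, these determine p as stated.

2*x^2 + 3*x*y + 3*x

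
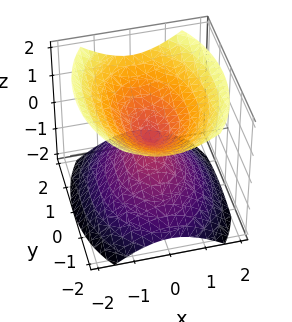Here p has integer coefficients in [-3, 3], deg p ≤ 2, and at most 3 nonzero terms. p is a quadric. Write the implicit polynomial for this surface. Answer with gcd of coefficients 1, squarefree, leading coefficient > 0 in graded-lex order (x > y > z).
1. There are 2 components. They look like related sheets of one shape, so recover p as a whole.
2. deg p = 2. Two nappes meeting at a single point; a quadric.
3. Symmetries: mirror symmetry x ↦ −x ⇒ only even powers of x; the z ↦ −z reflection is a symmetry, so z appears only in even powers; it's symmetric under y → −y, forcing even powers of y.
4. From the visible intercepts: it meets the y-axis at y = 0 (among the integer gridlines); it meets the z-axis at z = 0 (among the integer gridlines).
5. The integer polynomial consistent with all of this is the stated p.

2*x^2 + y^2 - 2*z^2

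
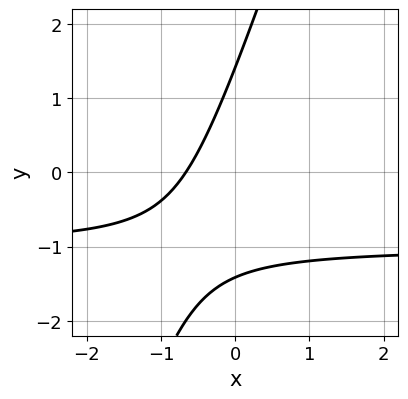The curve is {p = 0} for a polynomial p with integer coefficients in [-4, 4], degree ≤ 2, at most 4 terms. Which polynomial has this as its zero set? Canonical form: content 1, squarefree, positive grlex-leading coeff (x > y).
(a) The degree is 2 — the shape is more complex than any degree-1 curve.
(b) The integer polynomial consistent with all of this is the stated p.

3*x*y - y^2 + 3*x + 2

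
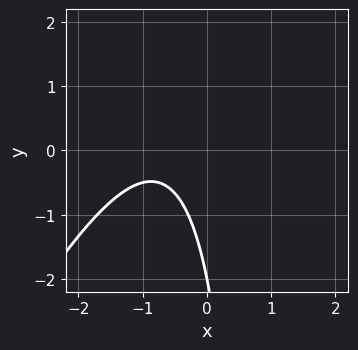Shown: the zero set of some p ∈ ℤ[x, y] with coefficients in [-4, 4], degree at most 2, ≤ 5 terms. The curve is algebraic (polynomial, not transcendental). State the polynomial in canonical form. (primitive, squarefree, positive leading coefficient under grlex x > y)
deg p = 2. A generic line meets the curve in up to 2 points.
From the axis intercepts and sections: no x-intercept at any integer in the box; it meets the y-axis at y = -2 (among the integer gridlines).
Putting this together gives p.

2*x^2 - x*y + 3*x + y + 2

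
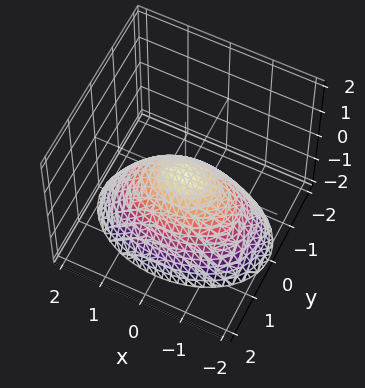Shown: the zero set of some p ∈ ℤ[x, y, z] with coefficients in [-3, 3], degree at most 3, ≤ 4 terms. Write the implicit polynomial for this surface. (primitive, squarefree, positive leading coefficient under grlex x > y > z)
1. Degree: a single bowl opening along one axis; a quadric, so deg p = 2.
2. Symmetries: mirror symmetry x ↦ −x ⇒ only even powers of x; it's symmetric under y → −y, forcing even powers of y.
3. From the axis intercepts and sections: one y-axis crossing is at y = 0; it crosses the x-axis at the gridline x = 0; it meets the z-axis at z = 0 (among the integer gridlines).
4. The integer polynomial consistent with all of this is the stated p.

x^2 + 2*y^2 + 2*z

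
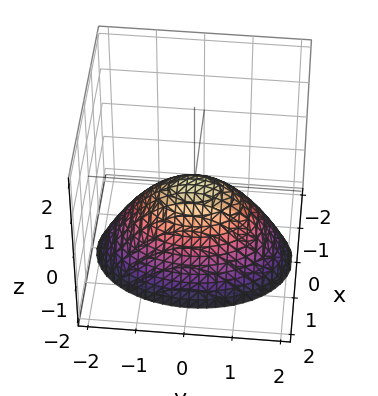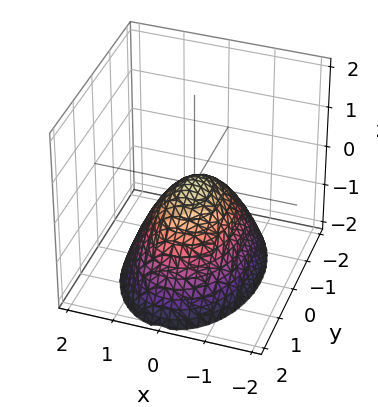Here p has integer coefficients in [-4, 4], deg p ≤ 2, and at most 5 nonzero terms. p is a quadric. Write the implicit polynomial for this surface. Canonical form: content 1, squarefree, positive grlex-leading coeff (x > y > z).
(a) Degree: a paraboloid; a quadric, so deg p = 2.
(b) Symmetries: mirror symmetry y ↦ −y ⇒ only even powers of y; the x ↦ −x reflection is a symmetry, so x appears only in even powers.
(c) Observable constraints: one z-axis crossing is at z = 0; one y-axis crossing is at y = 0; one x-axis crossing is at x = 0.
(d) Putting this together gives p.

2*x^2 + y^2 + 2*z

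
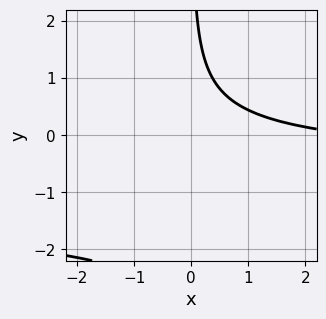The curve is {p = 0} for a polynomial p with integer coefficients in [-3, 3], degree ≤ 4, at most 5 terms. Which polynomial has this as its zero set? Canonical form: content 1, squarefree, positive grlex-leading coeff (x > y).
x*y^3 + 3*x*y^2 + 3*x*y + x - 3

1. The degree is 4 — no degree-3 curve has this shape.
2. Against the integer gridlines: the curve avoids every integer y-axis point in the box; no x-intercept at any integer in the box.
3. Putting this together gives p.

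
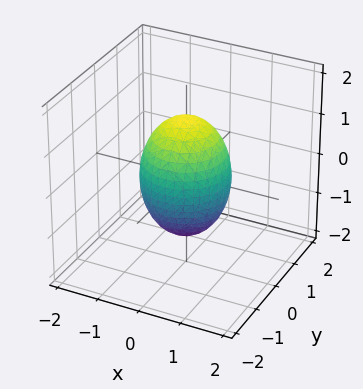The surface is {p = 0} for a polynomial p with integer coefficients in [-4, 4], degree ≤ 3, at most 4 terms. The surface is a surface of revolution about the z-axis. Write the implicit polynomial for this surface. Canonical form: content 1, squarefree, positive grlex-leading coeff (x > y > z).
2*x^2 + 2*y^2 + z^2 - 2

1. Degree: no degree-1 surface has this shape, so deg p = 2.
2. By symmetry, every cross-section ⟂ z is a circle, so x, y appear only via x² + y².
3. From the visible intercepts: among the integer gridlines, it crosses the y-axis at y ∈ {-1, 1}; a circular section at z = -1 has radius between 0 and 1.
4. Together with the visible shape, these determine p as stated. Check: (1, 0, 0) on the x-axis lies on the surface, and p(1, 0, 0) = 0. ✓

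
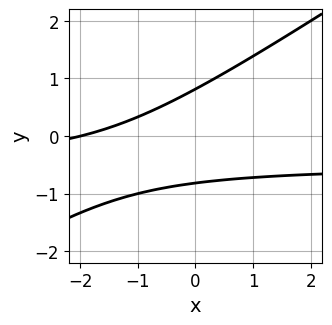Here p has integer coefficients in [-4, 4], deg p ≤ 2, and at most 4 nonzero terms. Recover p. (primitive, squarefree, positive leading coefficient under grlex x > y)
1. The degree is 2 — a generic line meets the curve in up to 2 points.
2. Observable constraints: it meets the x-axis at x = -2 (among the integer gridlines).
3. These observations pin down the coefficients.

2*x*y - 3*y^2 + x + 2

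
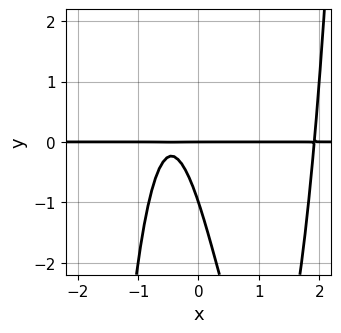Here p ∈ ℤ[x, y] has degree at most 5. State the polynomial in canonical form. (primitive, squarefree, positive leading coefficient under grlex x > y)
1. Degree: the shape is more complex than any degree-3 curve, so deg p = 4.
2. Checking where it meets the axes: among the integer gridlines, it crosses the y-axis at y ∈ {-1, 0}; the visible x-axis segment lies entirely on the curve.
3. Assembling these constraints gives the stated polynomial.

2*x^3*y - 2*x^2*y - 3*x*y - y^2 - y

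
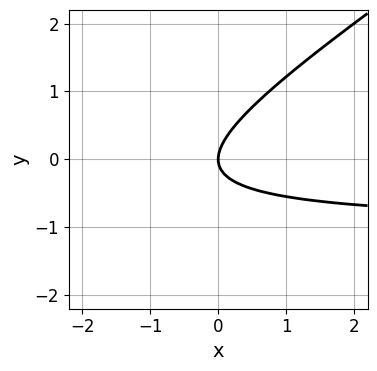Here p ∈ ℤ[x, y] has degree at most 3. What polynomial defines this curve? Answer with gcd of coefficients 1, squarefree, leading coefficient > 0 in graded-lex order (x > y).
2*x*y - 3*y^2 + 2*x

Degree: the shape is more complex than any degree-1 curve, so deg p = 2.
Observable constraints: it crosses the x-axis at the gridline x = 0; it meets the y-axis at y = 0 (among the integer gridlines).
The integer polynomial consistent with all of this is the stated p.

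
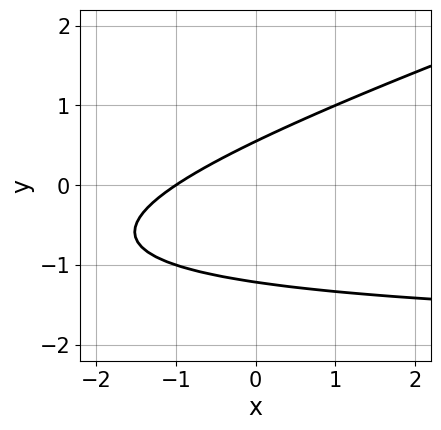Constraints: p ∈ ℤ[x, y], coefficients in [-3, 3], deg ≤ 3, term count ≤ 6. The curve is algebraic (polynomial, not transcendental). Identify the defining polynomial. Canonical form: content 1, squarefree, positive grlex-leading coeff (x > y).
x*y - 3*y^2 + 2*x - 2*y + 2

First, degree: the shape is more complex than any degree-1 curve, so deg p = 2.
Then, checking where it meets the axes: one x-axis crossing is at x = -1.
Finally, these observations pin down the coefficients.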